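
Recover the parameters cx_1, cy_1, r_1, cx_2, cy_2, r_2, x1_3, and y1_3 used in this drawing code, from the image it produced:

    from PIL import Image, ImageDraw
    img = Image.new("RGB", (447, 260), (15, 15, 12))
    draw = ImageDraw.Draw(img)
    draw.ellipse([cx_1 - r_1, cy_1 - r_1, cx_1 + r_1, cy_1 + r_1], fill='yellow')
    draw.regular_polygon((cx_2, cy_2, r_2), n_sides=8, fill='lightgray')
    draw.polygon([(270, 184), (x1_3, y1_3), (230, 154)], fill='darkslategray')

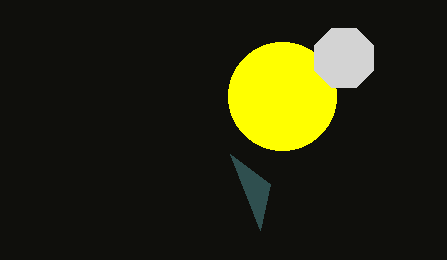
cx_1 = 282; cy_1 = 96; r_1 = 54; cx_2 = 344; cy_2 = 58; r_2 = 32; x1_3 = 260; y1_3 = 230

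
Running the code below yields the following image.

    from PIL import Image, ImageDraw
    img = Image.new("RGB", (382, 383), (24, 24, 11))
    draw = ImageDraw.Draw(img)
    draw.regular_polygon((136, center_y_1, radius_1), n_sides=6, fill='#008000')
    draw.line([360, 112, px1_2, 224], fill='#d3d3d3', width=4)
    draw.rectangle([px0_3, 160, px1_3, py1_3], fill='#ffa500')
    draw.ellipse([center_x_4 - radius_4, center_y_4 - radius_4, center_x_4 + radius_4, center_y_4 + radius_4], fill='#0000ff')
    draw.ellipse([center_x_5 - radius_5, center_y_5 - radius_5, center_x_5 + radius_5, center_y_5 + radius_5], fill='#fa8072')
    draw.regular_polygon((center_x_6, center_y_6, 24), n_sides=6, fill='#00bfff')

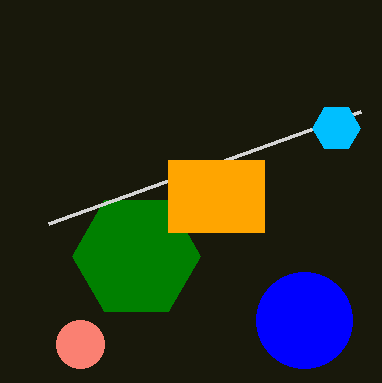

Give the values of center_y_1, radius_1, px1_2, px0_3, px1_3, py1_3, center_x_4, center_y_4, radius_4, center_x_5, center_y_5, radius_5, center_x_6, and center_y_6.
center_y_1 = 256, radius_1 = 64, px1_2 = 48, px0_3 = 168, px1_3 = 264, py1_3 = 232, center_x_4 = 304, center_y_4 = 320, radius_4 = 48, center_x_5 = 80, center_y_5 = 344, radius_5 = 24, center_x_6 = 336, center_y_6 = 128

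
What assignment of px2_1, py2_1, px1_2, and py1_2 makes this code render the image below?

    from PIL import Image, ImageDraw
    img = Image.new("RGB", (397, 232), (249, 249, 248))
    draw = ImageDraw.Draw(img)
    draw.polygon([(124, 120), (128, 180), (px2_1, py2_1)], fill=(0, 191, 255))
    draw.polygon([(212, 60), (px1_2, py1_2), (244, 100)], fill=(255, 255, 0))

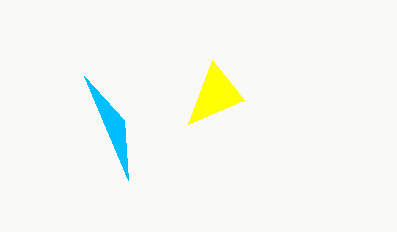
px2_1 = 84
py2_1 = 76
px1_2 = 188
py1_2 = 124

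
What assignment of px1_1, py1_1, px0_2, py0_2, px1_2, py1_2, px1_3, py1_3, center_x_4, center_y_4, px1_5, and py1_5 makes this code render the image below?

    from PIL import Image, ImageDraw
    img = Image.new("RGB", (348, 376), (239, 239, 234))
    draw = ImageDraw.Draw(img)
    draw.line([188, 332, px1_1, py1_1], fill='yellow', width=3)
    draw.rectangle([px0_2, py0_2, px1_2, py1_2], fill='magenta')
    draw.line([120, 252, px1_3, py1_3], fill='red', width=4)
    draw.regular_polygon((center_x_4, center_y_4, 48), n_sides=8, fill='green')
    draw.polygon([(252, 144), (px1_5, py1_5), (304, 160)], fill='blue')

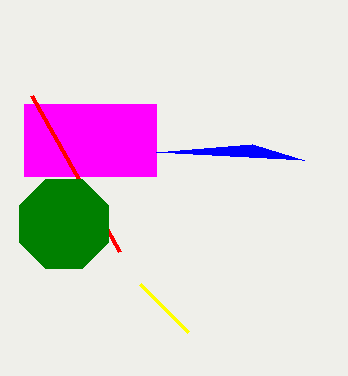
px1_1 = 140; py1_1 = 284; px0_2 = 24; py0_2 = 104; px1_2 = 156; py1_2 = 176; px1_3 = 32; py1_3 = 96; center_x_4 = 64; center_y_4 = 224; px1_5 = 156; py1_5 = 152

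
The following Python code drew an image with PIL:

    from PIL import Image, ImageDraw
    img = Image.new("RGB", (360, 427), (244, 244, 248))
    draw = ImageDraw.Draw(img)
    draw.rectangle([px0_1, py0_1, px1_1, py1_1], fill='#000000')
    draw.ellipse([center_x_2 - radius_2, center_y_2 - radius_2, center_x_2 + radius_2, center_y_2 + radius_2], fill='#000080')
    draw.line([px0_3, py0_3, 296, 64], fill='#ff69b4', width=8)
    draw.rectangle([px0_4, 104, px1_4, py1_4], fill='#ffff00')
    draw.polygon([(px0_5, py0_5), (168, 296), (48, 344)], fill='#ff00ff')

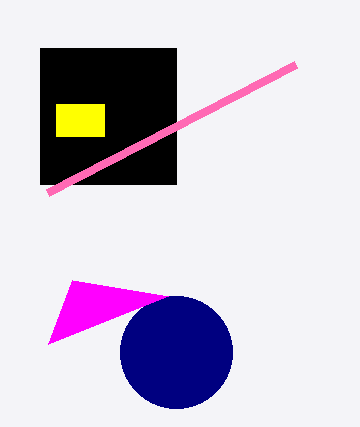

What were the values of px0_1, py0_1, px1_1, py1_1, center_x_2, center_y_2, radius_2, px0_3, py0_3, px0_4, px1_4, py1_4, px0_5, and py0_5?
px0_1 = 40
py0_1 = 48
px1_1 = 176
py1_1 = 184
center_x_2 = 176
center_y_2 = 352
radius_2 = 56
px0_3 = 48
py0_3 = 192
px0_4 = 56
px1_4 = 104
py1_4 = 136
px0_5 = 72
py0_5 = 280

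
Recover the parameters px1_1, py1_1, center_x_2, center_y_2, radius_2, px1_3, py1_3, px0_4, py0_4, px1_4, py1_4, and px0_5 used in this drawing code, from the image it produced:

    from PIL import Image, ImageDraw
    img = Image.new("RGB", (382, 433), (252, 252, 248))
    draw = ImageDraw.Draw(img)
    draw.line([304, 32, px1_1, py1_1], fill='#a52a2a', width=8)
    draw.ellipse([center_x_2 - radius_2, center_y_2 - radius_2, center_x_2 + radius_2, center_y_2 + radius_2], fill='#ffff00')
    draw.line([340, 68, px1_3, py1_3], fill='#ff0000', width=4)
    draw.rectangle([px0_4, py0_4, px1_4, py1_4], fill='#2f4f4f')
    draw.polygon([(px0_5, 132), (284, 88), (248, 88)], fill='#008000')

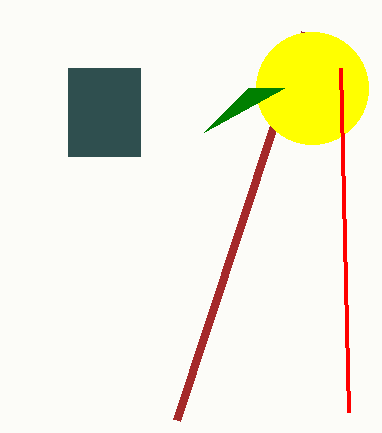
px1_1 = 176
py1_1 = 420
center_x_2 = 312
center_y_2 = 88
radius_2 = 56
px1_3 = 348
py1_3 = 412
px0_4 = 68
py0_4 = 68
px1_4 = 140
py1_4 = 156
px0_5 = 204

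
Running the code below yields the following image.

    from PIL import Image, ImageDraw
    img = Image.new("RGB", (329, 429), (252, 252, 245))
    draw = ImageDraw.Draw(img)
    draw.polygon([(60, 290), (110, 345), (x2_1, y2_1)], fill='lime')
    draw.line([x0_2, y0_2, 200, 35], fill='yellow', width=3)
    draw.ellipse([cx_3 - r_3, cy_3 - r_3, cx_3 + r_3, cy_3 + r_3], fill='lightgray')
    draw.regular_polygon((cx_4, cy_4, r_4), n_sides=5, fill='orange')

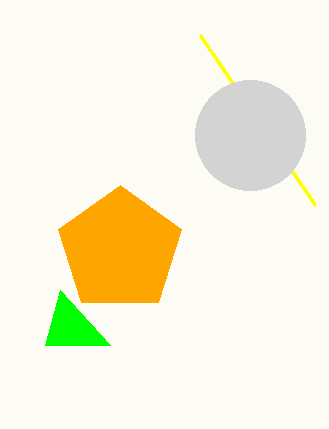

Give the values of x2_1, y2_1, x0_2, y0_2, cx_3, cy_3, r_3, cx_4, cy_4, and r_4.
x2_1 = 45, y2_1 = 345, x0_2 = 315, y0_2 = 205, cx_3 = 250, cy_3 = 135, r_3 = 55, cx_4 = 120, cy_4 = 250, r_4 = 65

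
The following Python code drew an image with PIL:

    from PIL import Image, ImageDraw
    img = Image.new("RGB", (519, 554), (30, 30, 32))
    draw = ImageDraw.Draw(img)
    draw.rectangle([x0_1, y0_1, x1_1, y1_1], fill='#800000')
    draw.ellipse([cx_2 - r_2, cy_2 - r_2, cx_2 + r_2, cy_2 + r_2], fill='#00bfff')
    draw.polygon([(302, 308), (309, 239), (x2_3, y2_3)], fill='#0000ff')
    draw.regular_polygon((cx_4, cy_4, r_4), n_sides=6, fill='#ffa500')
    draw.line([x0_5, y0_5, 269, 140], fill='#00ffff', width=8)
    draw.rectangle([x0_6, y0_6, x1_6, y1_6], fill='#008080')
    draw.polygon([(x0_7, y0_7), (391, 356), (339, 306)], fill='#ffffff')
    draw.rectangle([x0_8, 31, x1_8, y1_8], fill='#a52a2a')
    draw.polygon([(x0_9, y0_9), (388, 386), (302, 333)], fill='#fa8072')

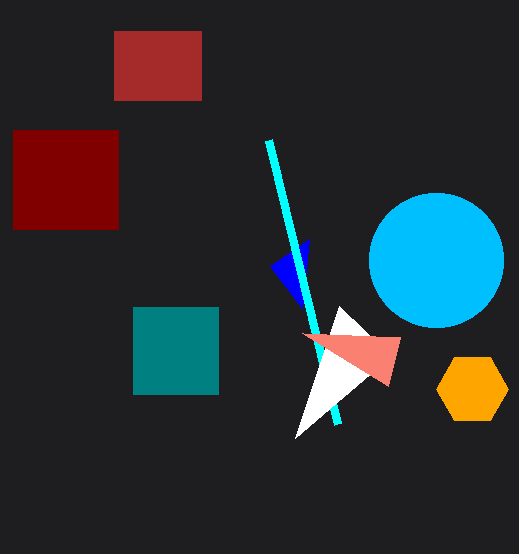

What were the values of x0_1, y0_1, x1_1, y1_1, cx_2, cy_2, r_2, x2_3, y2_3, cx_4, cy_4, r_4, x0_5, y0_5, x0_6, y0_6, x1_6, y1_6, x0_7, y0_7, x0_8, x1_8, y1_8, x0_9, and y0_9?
x0_1 = 13; y0_1 = 130; x1_1 = 118; y1_1 = 229; cx_2 = 436; cy_2 = 260; r_2 = 67; x2_3 = 270; y2_3 = 266; cx_4 = 472; cy_4 = 389; r_4 = 36; x0_5 = 338; y0_5 = 424; x0_6 = 133; y0_6 = 307; x1_6 = 218; y1_6 = 394; x0_7 = 295; y0_7 = 438; x0_8 = 114; x1_8 = 201; y1_8 = 100; x0_9 = 400; y0_9 = 337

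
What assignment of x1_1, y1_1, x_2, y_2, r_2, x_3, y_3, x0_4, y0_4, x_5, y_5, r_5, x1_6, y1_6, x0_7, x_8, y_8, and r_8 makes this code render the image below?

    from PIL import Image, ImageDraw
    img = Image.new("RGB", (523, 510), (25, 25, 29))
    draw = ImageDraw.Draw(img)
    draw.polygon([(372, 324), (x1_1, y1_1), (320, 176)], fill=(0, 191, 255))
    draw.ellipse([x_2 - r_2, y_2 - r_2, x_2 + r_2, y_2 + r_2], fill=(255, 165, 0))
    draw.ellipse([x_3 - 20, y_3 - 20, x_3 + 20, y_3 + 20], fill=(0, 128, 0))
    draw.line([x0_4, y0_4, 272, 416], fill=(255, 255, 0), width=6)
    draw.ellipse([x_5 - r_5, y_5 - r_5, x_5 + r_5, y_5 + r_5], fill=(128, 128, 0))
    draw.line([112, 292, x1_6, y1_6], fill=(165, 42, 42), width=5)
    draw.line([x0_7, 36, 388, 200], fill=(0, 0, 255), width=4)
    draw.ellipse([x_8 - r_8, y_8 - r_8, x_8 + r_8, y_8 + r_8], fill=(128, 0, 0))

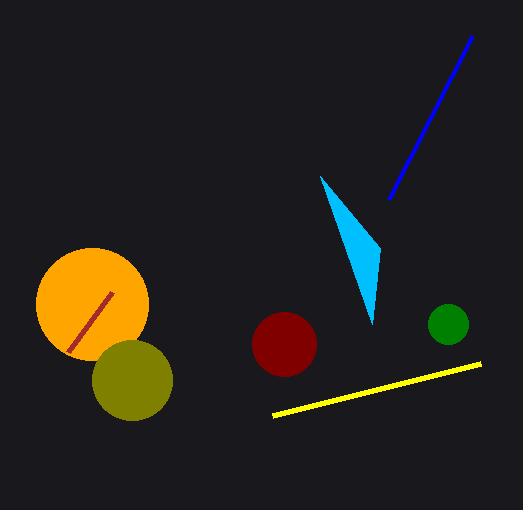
x1_1 = 380
y1_1 = 248
x_2 = 92
y_2 = 304
r_2 = 56
x_3 = 448
y_3 = 324
x0_4 = 480
y0_4 = 364
x_5 = 132
y_5 = 380
r_5 = 40
x1_6 = 68
y1_6 = 352
x0_7 = 472
x_8 = 284
y_8 = 344
r_8 = 32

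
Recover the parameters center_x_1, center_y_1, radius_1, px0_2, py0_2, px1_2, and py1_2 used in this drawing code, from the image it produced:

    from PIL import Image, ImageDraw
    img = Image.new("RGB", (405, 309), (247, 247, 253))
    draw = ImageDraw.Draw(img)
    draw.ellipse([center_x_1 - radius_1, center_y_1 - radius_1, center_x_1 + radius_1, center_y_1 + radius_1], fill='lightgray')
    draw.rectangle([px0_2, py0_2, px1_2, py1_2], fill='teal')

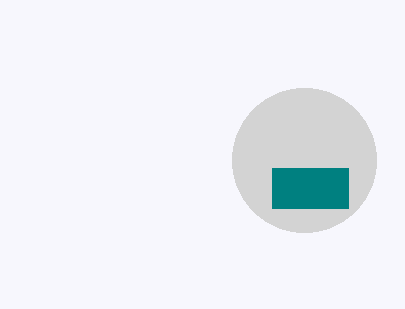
center_x_1 = 304; center_y_1 = 160; radius_1 = 72; px0_2 = 272; py0_2 = 168; px1_2 = 348; py1_2 = 208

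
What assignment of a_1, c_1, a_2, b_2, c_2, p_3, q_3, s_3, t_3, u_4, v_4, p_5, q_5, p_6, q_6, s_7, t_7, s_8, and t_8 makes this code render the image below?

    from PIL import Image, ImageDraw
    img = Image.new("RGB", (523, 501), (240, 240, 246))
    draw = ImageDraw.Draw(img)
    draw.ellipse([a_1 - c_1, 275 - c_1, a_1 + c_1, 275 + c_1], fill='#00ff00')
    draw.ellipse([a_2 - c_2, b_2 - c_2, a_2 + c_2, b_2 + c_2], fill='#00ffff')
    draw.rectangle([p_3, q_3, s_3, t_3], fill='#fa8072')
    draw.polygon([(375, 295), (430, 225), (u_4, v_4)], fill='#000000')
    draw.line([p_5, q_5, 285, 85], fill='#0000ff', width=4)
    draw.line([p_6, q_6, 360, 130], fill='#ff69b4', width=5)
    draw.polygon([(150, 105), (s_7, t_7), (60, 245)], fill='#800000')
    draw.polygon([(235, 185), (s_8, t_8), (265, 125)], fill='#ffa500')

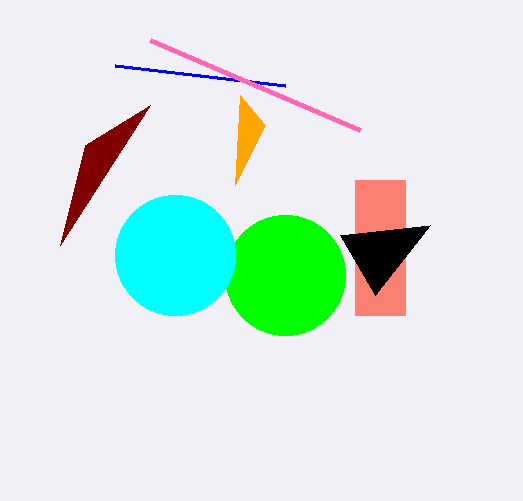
a_1 = 285; c_1 = 60; a_2 = 175; b_2 = 255; c_2 = 60; p_3 = 355; q_3 = 180; s_3 = 405; t_3 = 315; u_4 = 340; v_4 = 235; p_5 = 115; q_5 = 65; p_6 = 150; q_6 = 40; s_7 = 85; t_7 = 145; s_8 = 240; t_8 = 95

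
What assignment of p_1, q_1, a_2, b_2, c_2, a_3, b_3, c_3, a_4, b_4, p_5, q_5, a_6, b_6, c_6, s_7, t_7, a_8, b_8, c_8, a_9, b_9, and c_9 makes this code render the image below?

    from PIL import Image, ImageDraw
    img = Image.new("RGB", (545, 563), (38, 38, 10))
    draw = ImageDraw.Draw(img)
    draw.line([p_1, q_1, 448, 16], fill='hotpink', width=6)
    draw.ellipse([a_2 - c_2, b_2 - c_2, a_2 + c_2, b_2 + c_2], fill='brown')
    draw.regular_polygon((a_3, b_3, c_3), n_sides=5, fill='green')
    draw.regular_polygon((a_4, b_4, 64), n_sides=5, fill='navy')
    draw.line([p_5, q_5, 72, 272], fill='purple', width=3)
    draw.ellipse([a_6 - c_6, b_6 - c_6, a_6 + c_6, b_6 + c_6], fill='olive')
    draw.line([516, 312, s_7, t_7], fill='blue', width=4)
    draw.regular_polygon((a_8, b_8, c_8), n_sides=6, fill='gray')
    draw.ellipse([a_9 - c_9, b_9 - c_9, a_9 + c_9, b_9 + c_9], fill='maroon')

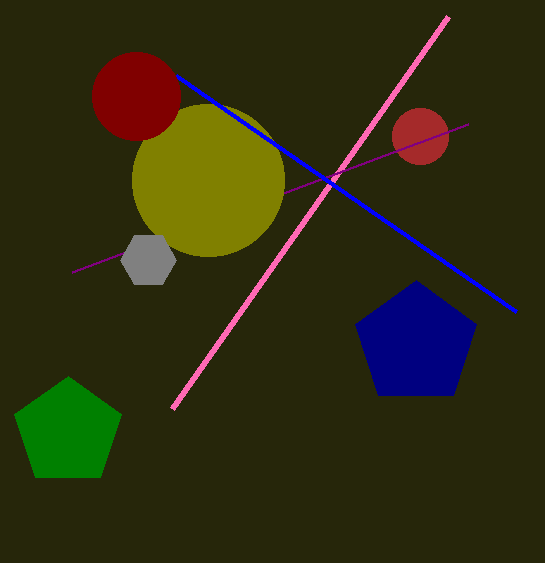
p_1 = 172
q_1 = 408
a_2 = 420
b_2 = 136
c_2 = 28
a_3 = 68
b_3 = 432
c_3 = 56
a_4 = 416
b_4 = 344
p_5 = 468
q_5 = 124
a_6 = 208
b_6 = 180
c_6 = 76
s_7 = 176
t_7 = 76
a_8 = 148
b_8 = 260
c_8 = 28
a_9 = 136
b_9 = 96
c_9 = 44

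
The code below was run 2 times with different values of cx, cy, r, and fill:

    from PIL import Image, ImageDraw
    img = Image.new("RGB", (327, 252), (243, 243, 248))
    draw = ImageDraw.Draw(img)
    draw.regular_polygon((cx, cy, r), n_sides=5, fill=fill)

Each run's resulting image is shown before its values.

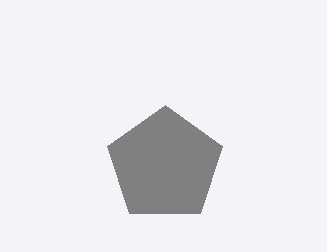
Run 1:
cx = 165; cy = 165; r = 60; fill = 'gray'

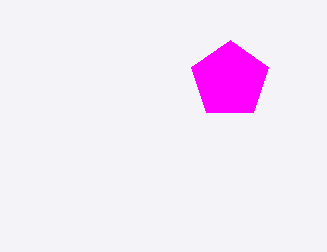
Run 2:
cx = 230
cy = 80
r = 40
fill = 'magenta'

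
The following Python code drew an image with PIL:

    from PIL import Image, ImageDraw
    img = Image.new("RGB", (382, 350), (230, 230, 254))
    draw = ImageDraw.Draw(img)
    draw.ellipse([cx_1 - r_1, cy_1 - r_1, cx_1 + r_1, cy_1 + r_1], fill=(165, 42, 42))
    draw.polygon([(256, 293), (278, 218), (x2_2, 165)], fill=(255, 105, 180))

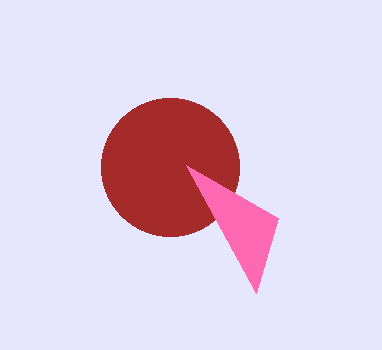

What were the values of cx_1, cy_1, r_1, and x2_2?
cx_1 = 170
cy_1 = 167
r_1 = 69
x2_2 = 186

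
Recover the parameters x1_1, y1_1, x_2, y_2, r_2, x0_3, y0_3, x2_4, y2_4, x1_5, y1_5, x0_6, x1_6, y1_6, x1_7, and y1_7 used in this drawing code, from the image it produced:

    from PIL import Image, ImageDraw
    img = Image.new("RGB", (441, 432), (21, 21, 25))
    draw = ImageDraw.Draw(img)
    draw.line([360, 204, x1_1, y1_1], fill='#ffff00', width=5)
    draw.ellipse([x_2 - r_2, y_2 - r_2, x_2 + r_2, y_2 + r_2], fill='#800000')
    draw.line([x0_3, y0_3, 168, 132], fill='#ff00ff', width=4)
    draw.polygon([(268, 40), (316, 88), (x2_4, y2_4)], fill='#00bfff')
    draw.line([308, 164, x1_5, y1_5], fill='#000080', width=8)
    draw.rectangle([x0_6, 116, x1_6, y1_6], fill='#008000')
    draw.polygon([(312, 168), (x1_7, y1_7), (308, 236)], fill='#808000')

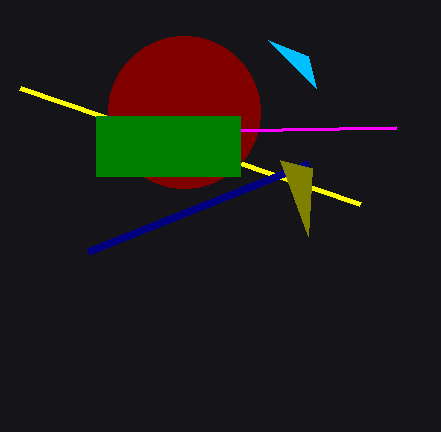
x1_1 = 20; y1_1 = 88; x_2 = 184; y_2 = 112; r_2 = 76; x0_3 = 396; y0_3 = 128; x2_4 = 308; y2_4 = 56; x1_5 = 88; y1_5 = 252; x0_6 = 96; x1_6 = 240; y1_6 = 176; x1_7 = 280; y1_7 = 160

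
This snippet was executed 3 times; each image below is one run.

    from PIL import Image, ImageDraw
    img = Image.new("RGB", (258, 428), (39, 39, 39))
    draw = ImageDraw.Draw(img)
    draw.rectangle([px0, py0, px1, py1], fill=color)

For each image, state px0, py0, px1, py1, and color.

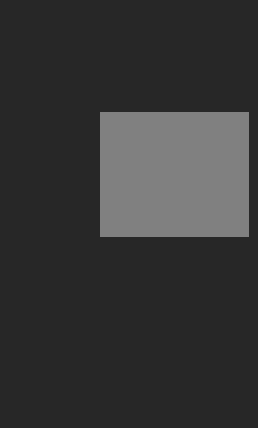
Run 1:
px0 = 100, py0 = 112, px1 = 248, py1 = 236, color = 'gray'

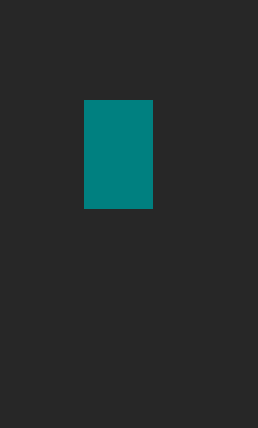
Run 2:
px0 = 84; py0 = 100; px1 = 152; py1 = 208; color = 'teal'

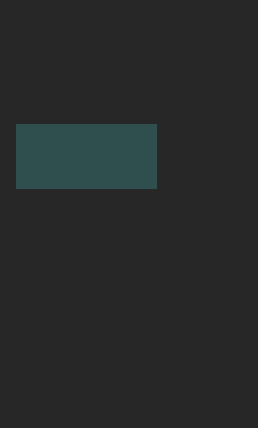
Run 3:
px0 = 16, py0 = 124, px1 = 156, py1 = 188, color = 'darkslategray'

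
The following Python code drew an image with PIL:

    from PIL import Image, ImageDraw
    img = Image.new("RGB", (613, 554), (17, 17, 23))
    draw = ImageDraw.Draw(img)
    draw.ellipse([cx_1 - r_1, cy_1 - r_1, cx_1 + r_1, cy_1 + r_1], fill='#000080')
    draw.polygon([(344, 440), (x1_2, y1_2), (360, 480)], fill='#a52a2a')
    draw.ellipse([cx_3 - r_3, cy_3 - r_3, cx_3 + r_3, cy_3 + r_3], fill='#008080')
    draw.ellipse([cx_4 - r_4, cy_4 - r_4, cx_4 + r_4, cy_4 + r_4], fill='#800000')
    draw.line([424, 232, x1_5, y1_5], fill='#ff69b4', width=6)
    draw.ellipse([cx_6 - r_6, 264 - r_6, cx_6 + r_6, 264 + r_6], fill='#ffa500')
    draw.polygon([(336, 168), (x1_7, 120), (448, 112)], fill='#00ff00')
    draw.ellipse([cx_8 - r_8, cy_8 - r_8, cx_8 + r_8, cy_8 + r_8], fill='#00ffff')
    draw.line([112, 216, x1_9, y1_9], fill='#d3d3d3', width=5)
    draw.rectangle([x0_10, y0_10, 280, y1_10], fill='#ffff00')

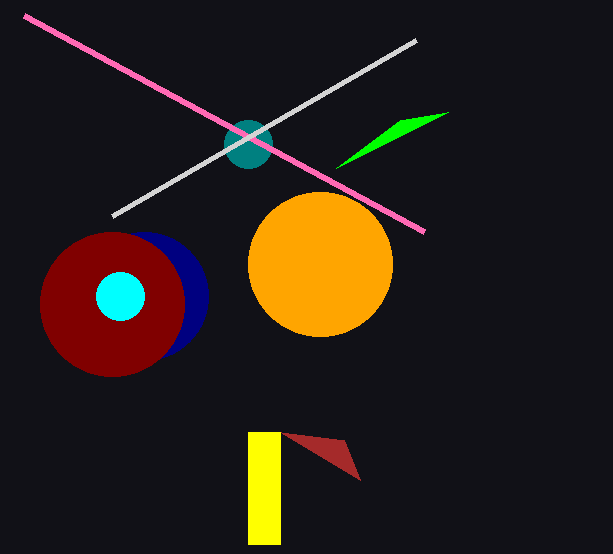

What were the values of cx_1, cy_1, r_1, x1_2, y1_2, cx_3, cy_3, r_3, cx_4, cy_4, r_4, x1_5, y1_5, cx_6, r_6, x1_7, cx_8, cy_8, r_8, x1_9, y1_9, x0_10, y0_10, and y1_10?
cx_1 = 144; cy_1 = 296; r_1 = 64; x1_2 = 280; y1_2 = 432; cx_3 = 248; cy_3 = 144; r_3 = 24; cx_4 = 112; cy_4 = 304; r_4 = 72; x1_5 = 24; y1_5 = 16; cx_6 = 320; r_6 = 72; x1_7 = 400; cx_8 = 120; cy_8 = 296; r_8 = 24; x1_9 = 416; y1_9 = 40; x0_10 = 248; y0_10 = 432; y1_10 = 544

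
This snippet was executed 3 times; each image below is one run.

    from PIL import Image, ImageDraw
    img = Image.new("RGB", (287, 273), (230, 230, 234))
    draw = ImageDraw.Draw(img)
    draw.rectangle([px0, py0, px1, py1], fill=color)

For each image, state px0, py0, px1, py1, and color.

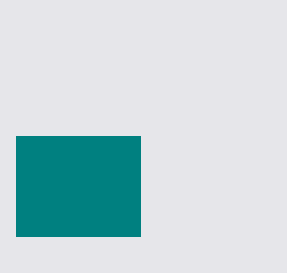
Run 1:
px0 = 16, py0 = 136, px1 = 140, py1 = 236, color = 'teal'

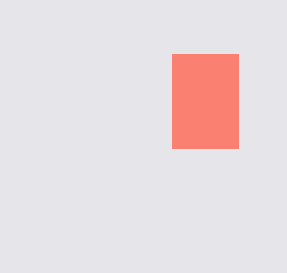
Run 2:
px0 = 172
py0 = 54
px1 = 238
py1 = 148
color = 'salmon'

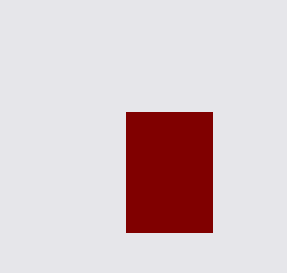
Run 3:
px0 = 126, py0 = 112, px1 = 212, py1 = 232, color = 'maroon'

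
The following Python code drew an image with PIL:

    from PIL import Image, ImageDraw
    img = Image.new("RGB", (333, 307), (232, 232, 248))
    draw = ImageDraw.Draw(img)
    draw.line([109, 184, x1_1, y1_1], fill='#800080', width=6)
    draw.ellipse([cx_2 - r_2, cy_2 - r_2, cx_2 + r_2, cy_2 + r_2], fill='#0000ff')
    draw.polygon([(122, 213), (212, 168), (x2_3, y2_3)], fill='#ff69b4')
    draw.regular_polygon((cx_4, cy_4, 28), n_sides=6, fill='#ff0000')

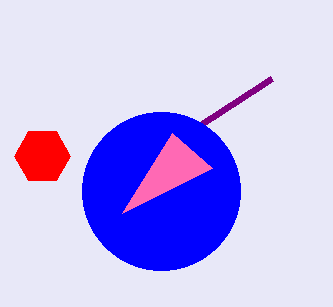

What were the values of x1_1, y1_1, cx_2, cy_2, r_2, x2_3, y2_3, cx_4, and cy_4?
x1_1 = 272
y1_1 = 78
cx_2 = 161
cy_2 = 191
r_2 = 79
x2_3 = 172
y2_3 = 133
cx_4 = 42
cy_4 = 156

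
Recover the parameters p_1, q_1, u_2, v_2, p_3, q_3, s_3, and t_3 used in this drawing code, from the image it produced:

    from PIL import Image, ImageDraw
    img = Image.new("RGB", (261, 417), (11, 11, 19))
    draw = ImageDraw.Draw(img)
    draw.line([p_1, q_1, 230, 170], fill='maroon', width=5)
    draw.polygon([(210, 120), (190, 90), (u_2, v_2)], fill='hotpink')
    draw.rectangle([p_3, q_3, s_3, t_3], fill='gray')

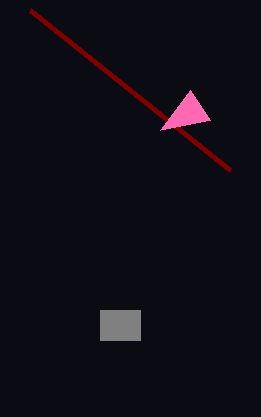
p_1 = 30; q_1 = 10; u_2 = 160; v_2 = 130; p_3 = 100; q_3 = 310; s_3 = 140; t_3 = 340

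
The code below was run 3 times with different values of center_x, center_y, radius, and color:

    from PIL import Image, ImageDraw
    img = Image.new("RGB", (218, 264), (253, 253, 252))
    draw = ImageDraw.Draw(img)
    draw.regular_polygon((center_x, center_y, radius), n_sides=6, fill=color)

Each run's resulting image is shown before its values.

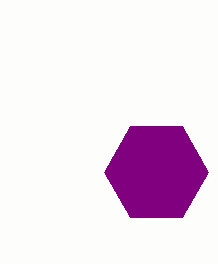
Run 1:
center_x = 156
center_y = 172
radius = 52
color = 'purple'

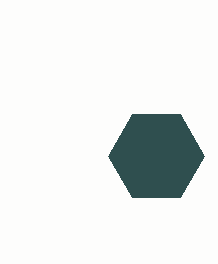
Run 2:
center_x = 156; center_y = 156; radius = 48; color = 'darkslategray'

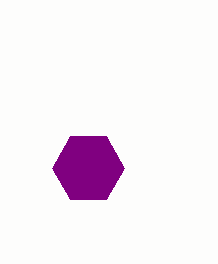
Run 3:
center_x = 88
center_y = 168
radius = 36
color = 'purple'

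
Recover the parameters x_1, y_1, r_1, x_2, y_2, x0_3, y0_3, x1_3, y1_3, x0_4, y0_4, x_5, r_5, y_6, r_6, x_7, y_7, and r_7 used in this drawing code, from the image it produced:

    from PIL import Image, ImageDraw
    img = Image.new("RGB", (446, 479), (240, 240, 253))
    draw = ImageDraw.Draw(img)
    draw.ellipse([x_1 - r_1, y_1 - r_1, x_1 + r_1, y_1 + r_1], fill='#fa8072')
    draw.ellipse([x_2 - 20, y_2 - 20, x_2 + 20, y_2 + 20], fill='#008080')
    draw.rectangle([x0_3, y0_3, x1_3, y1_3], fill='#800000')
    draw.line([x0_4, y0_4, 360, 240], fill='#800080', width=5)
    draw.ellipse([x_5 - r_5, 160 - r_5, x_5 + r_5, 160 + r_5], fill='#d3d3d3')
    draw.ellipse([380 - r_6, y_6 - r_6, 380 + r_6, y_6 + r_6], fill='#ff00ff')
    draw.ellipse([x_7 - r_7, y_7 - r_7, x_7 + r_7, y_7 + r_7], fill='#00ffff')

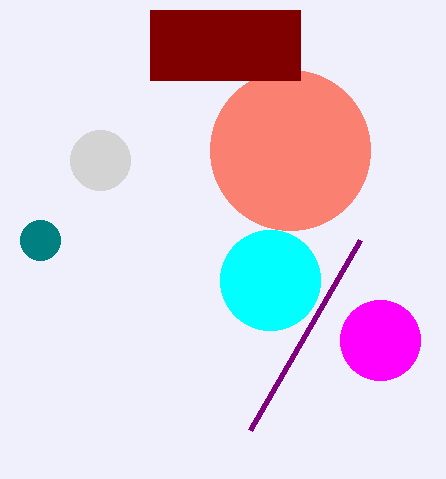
x_1 = 290; y_1 = 150; r_1 = 80; x_2 = 40; y_2 = 240; x0_3 = 150; y0_3 = 10; x1_3 = 300; y1_3 = 80; x0_4 = 250; y0_4 = 430; x_5 = 100; r_5 = 30; y_6 = 340; r_6 = 40; x_7 = 270; y_7 = 280; r_7 = 50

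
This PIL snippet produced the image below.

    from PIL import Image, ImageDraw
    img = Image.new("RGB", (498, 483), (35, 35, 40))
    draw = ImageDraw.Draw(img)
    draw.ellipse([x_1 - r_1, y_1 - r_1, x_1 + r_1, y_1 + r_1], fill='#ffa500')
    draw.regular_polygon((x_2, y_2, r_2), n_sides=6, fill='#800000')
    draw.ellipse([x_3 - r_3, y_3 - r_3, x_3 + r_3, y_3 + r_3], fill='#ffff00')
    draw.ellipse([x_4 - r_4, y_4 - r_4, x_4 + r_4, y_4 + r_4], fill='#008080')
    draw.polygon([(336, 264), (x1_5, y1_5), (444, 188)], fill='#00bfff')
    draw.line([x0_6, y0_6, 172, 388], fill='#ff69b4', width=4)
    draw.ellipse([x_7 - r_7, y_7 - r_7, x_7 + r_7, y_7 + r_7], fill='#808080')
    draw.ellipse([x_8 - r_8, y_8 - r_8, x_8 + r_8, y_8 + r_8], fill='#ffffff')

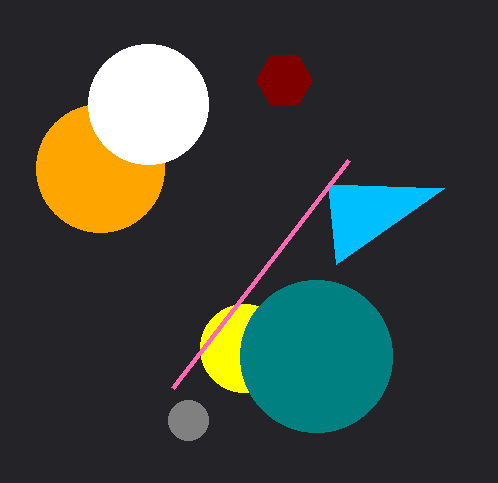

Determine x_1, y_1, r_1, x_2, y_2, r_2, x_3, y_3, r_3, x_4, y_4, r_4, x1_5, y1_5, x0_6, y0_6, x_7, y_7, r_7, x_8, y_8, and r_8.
x_1 = 100; y_1 = 168; r_1 = 64; x_2 = 284; y_2 = 80; r_2 = 28; x_3 = 244; y_3 = 348; r_3 = 44; x_4 = 316; y_4 = 356; r_4 = 76; x1_5 = 328; y1_5 = 184; x0_6 = 348; y0_6 = 160; x_7 = 188; y_7 = 420; r_7 = 20; x_8 = 148; y_8 = 104; r_8 = 60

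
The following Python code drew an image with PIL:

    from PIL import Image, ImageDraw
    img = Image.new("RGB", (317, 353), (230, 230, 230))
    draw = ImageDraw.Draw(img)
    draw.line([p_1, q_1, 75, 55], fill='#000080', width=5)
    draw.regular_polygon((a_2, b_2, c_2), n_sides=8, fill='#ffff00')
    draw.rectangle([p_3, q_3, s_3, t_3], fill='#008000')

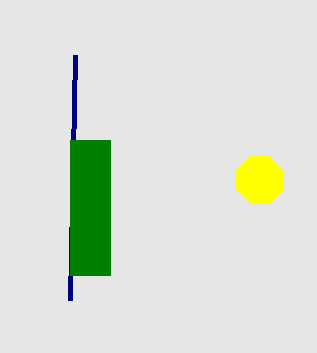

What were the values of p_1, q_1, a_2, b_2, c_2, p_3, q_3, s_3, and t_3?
p_1 = 70
q_1 = 300
a_2 = 260
b_2 = 180
c_2 = 25
p_3 = 70
q_3 = 140
s_3 = 110
t_3 = 275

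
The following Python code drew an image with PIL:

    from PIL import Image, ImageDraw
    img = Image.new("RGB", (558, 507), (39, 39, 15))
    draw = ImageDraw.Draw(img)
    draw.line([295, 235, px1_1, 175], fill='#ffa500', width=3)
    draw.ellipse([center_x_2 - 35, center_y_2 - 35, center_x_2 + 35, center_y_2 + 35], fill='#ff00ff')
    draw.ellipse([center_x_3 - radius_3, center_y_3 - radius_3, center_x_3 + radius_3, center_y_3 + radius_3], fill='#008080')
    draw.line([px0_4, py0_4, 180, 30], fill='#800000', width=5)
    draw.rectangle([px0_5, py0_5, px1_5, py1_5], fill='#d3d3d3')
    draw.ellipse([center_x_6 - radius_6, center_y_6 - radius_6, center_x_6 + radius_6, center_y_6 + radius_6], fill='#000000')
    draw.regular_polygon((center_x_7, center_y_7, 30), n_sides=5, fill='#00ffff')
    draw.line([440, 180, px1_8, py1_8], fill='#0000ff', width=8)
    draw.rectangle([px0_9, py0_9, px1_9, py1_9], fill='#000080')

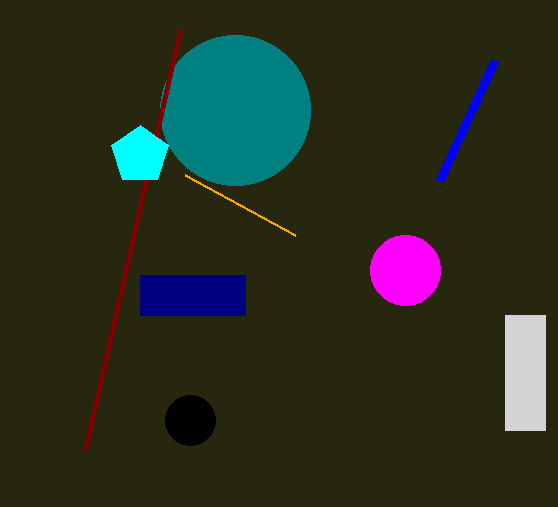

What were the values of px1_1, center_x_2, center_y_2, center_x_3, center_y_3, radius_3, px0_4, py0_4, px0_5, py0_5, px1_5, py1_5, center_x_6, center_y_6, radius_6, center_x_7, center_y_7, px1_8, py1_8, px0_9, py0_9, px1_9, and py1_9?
px1_1 = 185, center_x_2 = 405, center_y_2 = 270, center_x_3 = 235, center_y_3 = 110, radius_3 = 75, px0_4 = 85, py0_4 = 450, px0_5 = 505, py0_5 = 315, px1_5 = 545, py1_5 = 430, center_x_6 = 190, center_y_6 = 420, radius_6 = 25, center_x_7 = 140, center_y_7 = 155, px1_8 = 495, py1_8 = 60, px0_9 = 140, py0_9 = 275, px1_9 = 245, py1_9 = 315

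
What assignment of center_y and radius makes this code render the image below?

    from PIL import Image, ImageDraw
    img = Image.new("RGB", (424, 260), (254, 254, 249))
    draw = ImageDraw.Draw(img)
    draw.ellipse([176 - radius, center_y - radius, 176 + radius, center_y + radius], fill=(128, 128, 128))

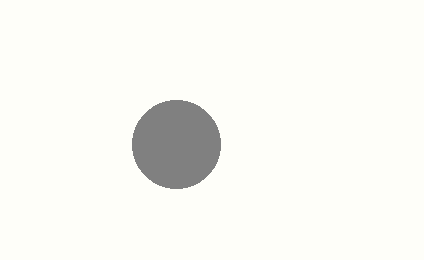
center_y = 144
radius = 44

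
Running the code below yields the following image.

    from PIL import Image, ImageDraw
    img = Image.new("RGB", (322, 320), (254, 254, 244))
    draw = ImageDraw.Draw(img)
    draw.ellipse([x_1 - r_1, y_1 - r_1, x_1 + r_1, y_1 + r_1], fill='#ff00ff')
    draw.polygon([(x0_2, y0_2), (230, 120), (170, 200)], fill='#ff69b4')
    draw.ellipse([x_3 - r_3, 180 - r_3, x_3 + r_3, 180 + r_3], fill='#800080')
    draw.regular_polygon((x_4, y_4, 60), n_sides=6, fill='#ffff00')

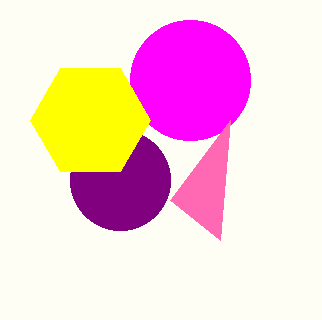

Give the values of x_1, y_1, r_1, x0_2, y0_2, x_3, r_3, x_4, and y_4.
x_1 = 190
y_1 = 80
r_1 = 60
x0_2 = 220
y0_2 = 240
x_3 = 120
r_3 = 50
x_4 = 90
y_4 = 120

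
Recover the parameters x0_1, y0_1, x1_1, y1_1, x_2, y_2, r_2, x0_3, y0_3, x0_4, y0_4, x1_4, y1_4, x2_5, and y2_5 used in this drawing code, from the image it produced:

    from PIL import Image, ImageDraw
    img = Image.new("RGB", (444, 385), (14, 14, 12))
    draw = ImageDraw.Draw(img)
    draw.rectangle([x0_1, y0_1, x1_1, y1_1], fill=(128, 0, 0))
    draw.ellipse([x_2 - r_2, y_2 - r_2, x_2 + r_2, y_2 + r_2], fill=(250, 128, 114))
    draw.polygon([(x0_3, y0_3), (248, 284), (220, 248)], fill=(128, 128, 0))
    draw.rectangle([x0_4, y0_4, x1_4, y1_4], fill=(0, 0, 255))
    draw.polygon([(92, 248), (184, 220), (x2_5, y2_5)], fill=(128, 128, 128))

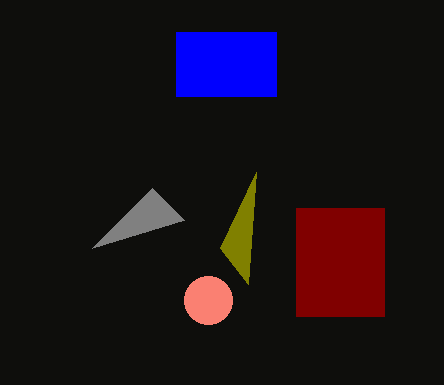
x0_1 = 296
y0_1 = 208
x1_1 = 384
y1_1 = 316
x_2 = 208
y_2 = 300
r_2 = 24
x0_3 = 256
y0_3 = 172
x0_4 = 176
y0_4 = 32
x1_4 = 276
y1_4 = 96
x2_5 = 152
y2_5 = 188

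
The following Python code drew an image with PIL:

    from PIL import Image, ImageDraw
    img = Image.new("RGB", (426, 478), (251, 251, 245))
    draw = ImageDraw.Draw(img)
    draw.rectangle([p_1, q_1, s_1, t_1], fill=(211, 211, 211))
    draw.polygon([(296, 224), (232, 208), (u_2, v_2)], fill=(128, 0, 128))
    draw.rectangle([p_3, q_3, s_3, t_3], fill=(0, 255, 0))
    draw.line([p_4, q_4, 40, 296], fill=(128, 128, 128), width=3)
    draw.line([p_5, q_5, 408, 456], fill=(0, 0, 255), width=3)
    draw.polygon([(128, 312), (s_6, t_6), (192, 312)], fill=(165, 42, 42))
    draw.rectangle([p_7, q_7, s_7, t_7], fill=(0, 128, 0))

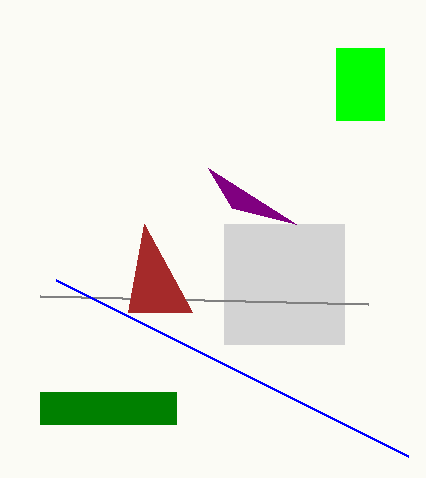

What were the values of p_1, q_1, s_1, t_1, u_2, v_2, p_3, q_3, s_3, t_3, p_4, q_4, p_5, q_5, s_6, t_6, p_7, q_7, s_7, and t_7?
p_1 = 224, q_1 = 224, s_1 = 344, t_1 = 344, u_2 = 208, v_2 = 168, p_3 = 336, q_3 = 48, s_3 = 384, t_3 = 120, p_4 = 368, q_4 = 304, p_5 = 56, q_5 = 280, s_6 = 144, t_6 = 224, p_7 = 40, q_7 = 392, s_7 = 176, t_7 = 424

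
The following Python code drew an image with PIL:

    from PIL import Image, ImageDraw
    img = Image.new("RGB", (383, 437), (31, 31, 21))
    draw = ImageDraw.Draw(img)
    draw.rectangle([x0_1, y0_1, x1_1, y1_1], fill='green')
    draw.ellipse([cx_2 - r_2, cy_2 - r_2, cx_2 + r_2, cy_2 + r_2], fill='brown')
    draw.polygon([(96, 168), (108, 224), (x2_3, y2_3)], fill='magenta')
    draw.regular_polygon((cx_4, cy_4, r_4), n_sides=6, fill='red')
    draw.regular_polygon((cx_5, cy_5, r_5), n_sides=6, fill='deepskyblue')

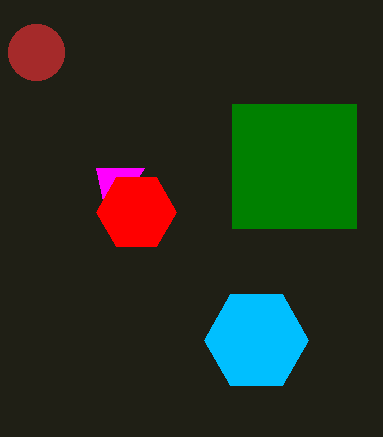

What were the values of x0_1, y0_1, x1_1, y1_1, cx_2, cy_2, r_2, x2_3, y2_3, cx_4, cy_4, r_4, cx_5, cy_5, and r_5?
x0_1 = 232, y0_1 = 104, x1_1 = 356, y1_1 = 228, cx_2 = 36, cy_2 = 52, r_2 = 28, x2_3 = 144, y2_3 = 168, cx_4 = 136, cy_4 = 212, r_4 = 40, cx_5 = 256, cy_5 = 340, r_5 = 52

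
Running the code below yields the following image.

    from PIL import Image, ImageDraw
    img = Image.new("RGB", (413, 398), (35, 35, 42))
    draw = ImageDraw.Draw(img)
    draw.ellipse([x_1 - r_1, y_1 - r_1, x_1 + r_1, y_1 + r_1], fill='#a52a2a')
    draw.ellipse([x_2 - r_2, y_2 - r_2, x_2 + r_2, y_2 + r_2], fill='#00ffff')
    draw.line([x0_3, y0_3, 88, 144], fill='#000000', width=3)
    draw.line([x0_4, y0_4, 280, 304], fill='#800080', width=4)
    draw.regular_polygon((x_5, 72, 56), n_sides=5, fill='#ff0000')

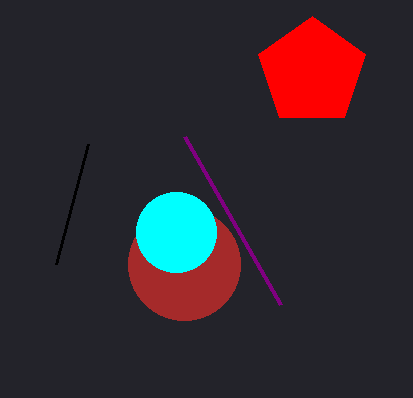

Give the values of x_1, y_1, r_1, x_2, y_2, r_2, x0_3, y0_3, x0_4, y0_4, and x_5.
x_1 = 184
y_1 = 264
r_1 = 56
x_2 = 176
y_2 = 232
r_2 = 40
x0_3 = 56
y0_3 = 264
x0_4 = 184
y0_4 = 136
x_5 = 312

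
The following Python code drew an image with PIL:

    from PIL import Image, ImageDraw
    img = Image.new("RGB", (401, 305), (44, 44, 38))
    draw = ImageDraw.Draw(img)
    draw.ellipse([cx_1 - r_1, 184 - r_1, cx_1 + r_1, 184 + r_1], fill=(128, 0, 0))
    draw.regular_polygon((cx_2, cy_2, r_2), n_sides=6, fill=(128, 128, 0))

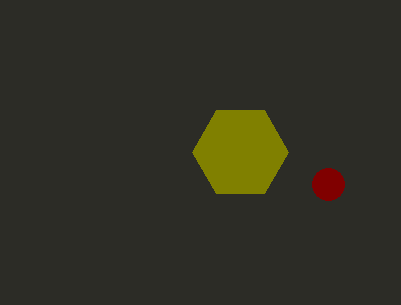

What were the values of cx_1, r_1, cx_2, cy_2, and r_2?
cx_1 = 328
r_1 = 16
cx_2 = 240
cy_2 = 152
r_2 = 48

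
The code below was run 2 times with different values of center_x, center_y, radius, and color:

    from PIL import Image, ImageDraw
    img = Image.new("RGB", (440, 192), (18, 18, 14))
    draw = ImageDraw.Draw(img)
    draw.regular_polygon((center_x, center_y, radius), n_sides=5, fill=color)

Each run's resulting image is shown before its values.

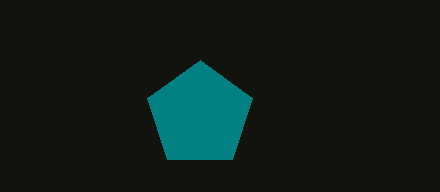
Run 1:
center_x = 200, center_y = 115, radius = 55, color = 'teal'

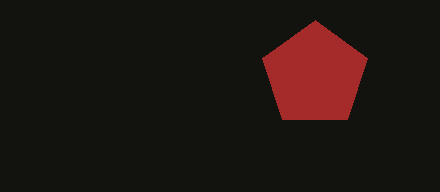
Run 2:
center_x = 315, center_y = 75, radius = 55, color = 'brown'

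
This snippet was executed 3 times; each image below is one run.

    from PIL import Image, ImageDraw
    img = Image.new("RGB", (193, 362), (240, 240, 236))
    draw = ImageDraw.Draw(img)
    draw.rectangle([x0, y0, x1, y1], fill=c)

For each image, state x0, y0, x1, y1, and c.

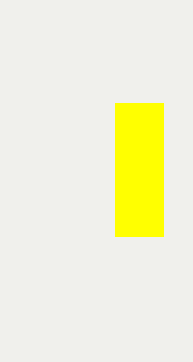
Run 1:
x0 = 115
y0 = 103
x1 = 163
y1 = 236
c = 'yellow'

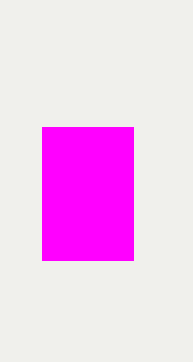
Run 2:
x0 = 42, y0 = 127, x1 = 133, y1 = 260, c = 'magenta'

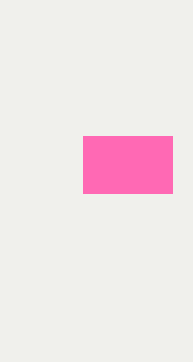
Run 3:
x0 = 83, y0 = 136, x1 = 172, y1 = 193, c = 'hotpink'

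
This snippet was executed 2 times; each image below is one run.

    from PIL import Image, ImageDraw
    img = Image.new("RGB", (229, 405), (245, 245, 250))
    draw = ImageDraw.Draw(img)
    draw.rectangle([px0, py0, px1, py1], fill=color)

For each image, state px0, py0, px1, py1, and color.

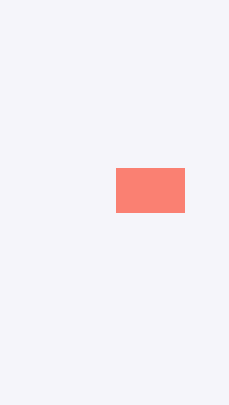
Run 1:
px0 = 116
py0 = 168
px1 = 184
py1 = 212
color = 'salmon'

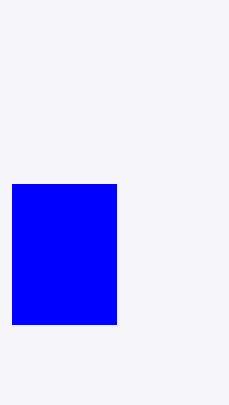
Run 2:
px0 = 12, py0 = 184, px1 = 116, py1 = 324, color = 'blue'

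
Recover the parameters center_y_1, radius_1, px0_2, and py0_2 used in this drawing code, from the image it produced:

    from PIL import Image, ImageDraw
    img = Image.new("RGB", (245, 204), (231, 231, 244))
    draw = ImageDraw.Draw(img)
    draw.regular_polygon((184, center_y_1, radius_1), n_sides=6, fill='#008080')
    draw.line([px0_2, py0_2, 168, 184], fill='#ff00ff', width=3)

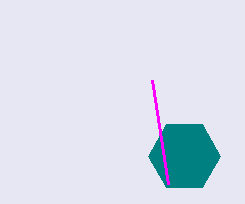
center_y_1 = 156; radius_1 = 36; px0_2 = 152; py0_2 = 80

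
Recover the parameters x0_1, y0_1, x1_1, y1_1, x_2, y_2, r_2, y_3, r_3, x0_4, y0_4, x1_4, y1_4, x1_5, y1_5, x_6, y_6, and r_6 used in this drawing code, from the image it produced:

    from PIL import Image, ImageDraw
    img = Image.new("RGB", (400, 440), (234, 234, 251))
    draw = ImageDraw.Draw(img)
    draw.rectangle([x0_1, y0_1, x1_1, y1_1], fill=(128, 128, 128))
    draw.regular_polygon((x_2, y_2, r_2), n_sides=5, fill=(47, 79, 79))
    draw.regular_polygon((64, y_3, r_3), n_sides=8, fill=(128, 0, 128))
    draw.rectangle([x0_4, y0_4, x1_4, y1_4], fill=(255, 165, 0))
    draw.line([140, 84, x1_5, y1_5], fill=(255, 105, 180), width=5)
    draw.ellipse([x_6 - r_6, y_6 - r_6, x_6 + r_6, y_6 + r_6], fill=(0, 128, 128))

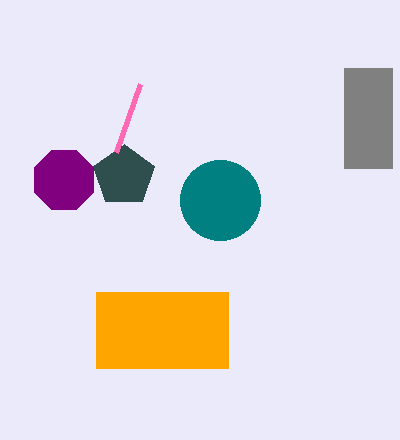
x0_1 = 344, y0_1 = 68, x1_1 = 392, y1_1 = 168, x_2 = 124, y_2 = 176, r_2 = 32, y_3 = 180, r_3 = 32, x0_4 = 96, y0_4 = 292, x1_4 = 228, y1_4 = 368, x1_5 = 116, y1_5 = 152, x_6 = 220, y_6 = 200, r_6 = 40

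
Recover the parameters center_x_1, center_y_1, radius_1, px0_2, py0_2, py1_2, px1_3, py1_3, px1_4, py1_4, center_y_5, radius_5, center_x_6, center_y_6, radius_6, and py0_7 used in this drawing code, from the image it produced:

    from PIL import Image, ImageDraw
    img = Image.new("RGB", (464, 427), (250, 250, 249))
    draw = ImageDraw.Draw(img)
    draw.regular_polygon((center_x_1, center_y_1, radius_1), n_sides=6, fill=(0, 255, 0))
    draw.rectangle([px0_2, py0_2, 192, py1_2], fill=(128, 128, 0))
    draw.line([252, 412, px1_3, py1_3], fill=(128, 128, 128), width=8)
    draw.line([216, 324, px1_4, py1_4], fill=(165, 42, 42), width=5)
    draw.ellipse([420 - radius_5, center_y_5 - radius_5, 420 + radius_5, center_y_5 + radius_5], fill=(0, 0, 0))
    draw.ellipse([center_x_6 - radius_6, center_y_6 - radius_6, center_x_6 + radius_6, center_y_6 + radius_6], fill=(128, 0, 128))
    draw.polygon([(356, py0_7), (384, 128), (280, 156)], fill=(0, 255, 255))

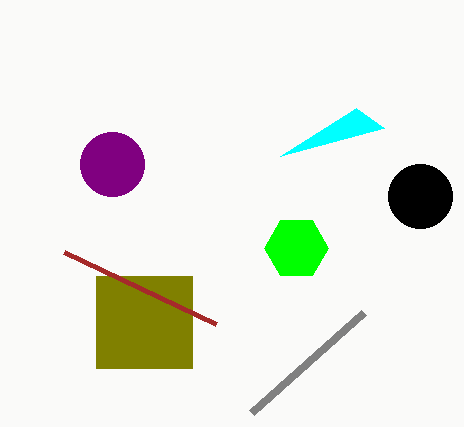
center_x_1 = 296
center_y_1 = 248
radius_1 = 32
px0_2 = 96
py0_2 = 276
py1_2 = 368
px1_3 = 364
py1_3 = 312
px1_4 = 64
py1_4 = 252
center_y_5 = 196
radius_5 = 32
center_x_6 = 112
center_y_6 = 164
radius_6 = 32
py0_7 = 108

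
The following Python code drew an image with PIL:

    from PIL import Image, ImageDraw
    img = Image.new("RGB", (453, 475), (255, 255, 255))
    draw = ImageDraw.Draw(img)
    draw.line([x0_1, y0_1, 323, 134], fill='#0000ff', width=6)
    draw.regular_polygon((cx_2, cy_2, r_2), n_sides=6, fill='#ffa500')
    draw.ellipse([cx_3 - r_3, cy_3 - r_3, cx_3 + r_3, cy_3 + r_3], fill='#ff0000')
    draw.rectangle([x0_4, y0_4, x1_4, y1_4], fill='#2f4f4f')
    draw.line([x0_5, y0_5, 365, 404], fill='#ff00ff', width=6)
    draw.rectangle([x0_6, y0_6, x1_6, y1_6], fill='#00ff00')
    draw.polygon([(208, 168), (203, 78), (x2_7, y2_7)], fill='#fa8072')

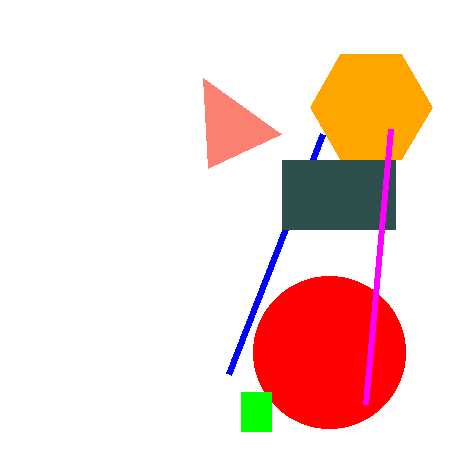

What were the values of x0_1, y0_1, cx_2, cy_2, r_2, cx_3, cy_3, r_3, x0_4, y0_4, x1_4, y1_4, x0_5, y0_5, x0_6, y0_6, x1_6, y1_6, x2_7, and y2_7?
x0_1 = 229
y0_1 = 374
cx_2 = 371
cy_2 = 107
r_2 = 61
cx_3 = 329
cy_3 = 352
r_3 = 76
x0_4 = 282
y0_4 = 160
x1_4 = 395
y1_4 = 229
x0_5 = 390
y0_5 = 129
x0_6 = 241
y0_6 = 392
x1_6 = 271
y1_6 = 431
x2_7 = 281
y2_7 = 134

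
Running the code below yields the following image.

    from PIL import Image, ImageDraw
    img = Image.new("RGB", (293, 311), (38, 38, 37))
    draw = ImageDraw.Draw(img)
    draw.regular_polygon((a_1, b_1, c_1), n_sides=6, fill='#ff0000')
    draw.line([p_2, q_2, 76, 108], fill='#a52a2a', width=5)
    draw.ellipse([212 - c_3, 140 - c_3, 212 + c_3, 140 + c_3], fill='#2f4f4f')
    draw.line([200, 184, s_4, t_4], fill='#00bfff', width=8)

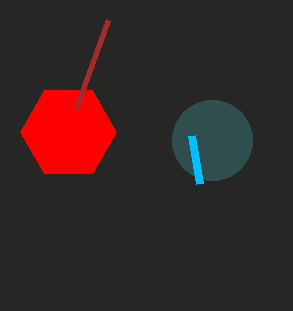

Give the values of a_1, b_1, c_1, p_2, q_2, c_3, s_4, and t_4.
a_1 = 68
b_1 = 132
c_1 = 48
p_2 = 108
q_2 = 20
c_3 = 40
s_4 = 192
t_4 = 136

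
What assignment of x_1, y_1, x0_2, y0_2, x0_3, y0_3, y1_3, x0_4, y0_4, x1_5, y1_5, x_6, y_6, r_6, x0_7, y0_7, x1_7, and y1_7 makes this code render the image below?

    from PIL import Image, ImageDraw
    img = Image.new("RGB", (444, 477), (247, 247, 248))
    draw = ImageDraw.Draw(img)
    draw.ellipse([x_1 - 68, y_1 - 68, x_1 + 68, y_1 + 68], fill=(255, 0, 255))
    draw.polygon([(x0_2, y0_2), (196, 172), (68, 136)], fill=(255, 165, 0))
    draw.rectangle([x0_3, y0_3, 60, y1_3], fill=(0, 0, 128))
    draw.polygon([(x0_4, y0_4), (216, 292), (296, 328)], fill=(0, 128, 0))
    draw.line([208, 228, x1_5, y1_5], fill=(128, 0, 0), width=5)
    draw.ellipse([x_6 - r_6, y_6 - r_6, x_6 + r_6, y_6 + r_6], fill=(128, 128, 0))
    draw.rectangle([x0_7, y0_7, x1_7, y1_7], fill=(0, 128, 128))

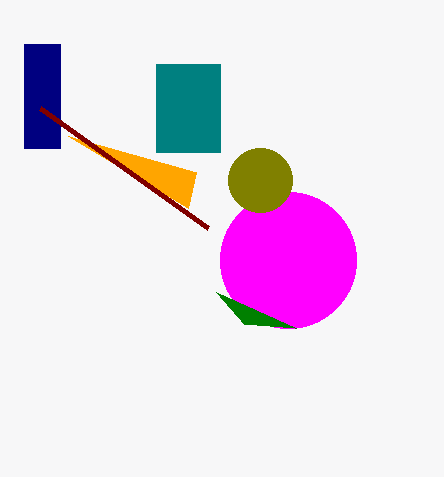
x_1 = 288; y_1 = 260; x0_2 = 188; y0_2 = 208; x0_3 = 24; y0_3 = 44; y1_3 = 148; x0_4 = 244; y0_4 = 324; x1_5 = 40; y1_5 = 108; x_6 = 260; y_6 = 180; r_6 = 32; x0_7 = 156; y0_7 = 64; x1_7 = 220; y1_7 = 152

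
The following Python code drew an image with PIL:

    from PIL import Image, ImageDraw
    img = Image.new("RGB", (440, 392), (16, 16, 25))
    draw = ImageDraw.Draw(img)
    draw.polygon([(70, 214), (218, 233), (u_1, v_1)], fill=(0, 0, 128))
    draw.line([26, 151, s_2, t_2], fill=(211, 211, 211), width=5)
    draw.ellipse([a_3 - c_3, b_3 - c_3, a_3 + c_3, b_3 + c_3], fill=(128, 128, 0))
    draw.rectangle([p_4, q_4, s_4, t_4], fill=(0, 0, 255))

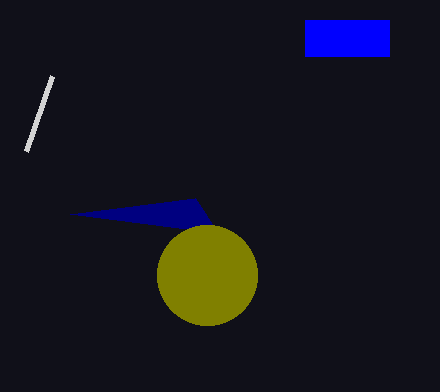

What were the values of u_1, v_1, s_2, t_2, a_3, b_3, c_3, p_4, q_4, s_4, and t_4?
u_1 = 195; v_1 = 198; s_2 = 52; t_2 = 76; a_3 = 207; b_3 = 275; c_3 = 50; p_4 = 305; q_4 = 20; s_4 = 389; t_4 = 56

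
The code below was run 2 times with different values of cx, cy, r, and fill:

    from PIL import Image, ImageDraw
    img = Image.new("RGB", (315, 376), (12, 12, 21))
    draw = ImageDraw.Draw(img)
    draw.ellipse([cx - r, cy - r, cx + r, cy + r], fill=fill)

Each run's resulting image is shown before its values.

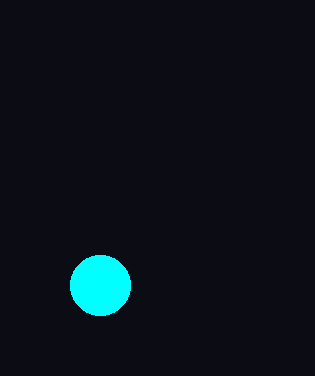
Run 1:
cx = 100; cy = 285; r = 30; fill = 'cyan'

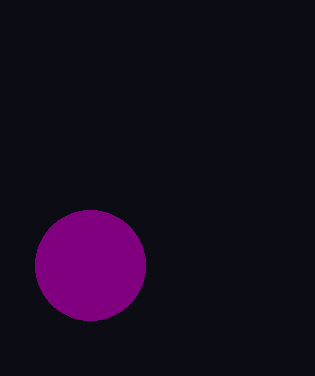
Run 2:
cx = 90
cy = 265
r = 55
fill = 'purple'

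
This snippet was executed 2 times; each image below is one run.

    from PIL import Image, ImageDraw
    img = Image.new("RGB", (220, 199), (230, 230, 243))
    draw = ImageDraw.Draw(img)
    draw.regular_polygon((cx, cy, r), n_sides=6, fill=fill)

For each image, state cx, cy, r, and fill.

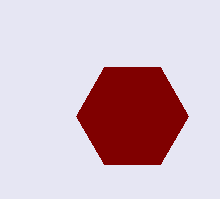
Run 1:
cx = 132; cy = 116; r = 56; fill = 'maroon'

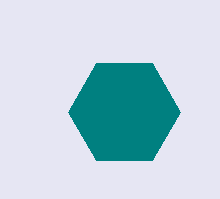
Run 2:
cx = 124
cy = 112
r = 56
fill = 'teal'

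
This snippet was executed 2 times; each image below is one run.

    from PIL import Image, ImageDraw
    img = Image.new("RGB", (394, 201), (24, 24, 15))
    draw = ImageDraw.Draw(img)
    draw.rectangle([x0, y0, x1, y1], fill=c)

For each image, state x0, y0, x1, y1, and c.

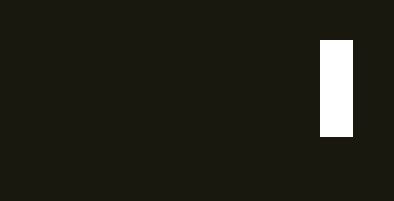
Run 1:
x0 = 320; y0 = 40; x1 = 352; y1 = 136; c = 'white'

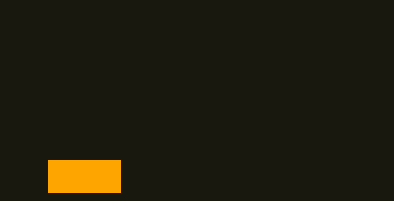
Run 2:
x0 = 48, y0 = 160, x1 = 120, y1 = 192, c = 'orange'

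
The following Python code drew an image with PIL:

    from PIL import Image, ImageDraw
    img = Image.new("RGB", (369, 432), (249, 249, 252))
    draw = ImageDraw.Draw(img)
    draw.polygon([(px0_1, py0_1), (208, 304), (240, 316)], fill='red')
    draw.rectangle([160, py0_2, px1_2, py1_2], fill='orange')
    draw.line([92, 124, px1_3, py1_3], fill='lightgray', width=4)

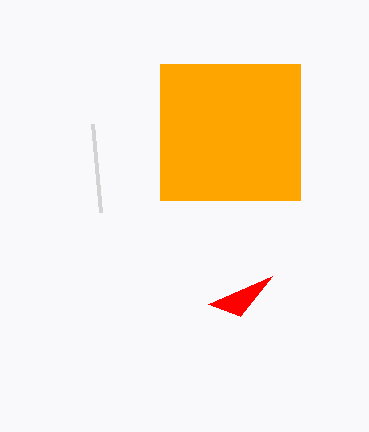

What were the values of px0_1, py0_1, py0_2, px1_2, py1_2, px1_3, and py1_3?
px0_1 = 272
py0_1 = 276
py0_2 = 64
px1_2 = 300
py1_2 = 200
px1_3 = 100
py1_3 = 212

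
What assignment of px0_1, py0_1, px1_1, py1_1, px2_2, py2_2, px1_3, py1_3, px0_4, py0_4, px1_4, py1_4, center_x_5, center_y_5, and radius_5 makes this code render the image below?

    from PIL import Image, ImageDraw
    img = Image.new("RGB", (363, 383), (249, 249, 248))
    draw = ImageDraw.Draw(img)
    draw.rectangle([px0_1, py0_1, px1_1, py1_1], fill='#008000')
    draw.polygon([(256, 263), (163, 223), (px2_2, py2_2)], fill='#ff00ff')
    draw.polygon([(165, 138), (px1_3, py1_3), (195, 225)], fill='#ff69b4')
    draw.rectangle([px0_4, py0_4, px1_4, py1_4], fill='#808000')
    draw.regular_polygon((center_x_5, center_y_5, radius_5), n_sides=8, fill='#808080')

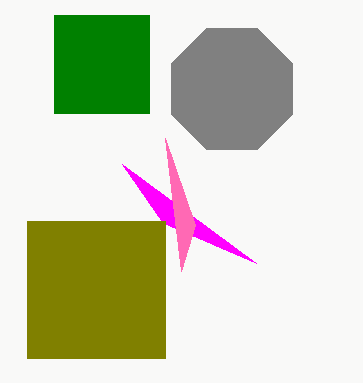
px0_1 = 54
py0_1 = 15
px1_1 = 149
py1_1 = 113
px2_2 = 122
py2_2 = 164
px1_3 = 181
py1_3 = 271
px0_4 = 27
py0_4 = 221
px1_4 = 165
py1_4 = 358
center_x_5 = 232
center_y_5 = 89
radius_5 = 66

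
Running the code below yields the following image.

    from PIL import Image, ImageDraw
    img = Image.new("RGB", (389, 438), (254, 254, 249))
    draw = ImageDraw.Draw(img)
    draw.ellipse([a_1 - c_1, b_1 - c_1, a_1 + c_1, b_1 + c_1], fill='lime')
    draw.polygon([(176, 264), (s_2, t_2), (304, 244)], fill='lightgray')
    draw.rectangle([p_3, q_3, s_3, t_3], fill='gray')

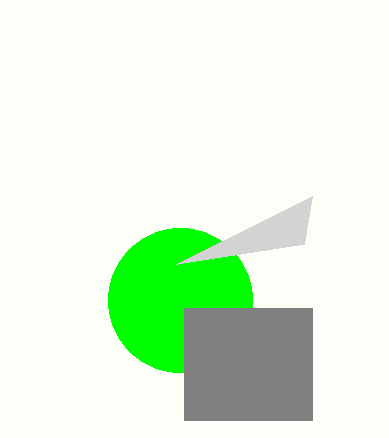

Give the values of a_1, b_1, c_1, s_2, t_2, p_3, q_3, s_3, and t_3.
a_1 = 180
b_1 = 300
c_1 = 72
s_2 = 312
t_2 = 196
p_3 = 184
q_3 = 308
s_3 = 312
t_3 = 420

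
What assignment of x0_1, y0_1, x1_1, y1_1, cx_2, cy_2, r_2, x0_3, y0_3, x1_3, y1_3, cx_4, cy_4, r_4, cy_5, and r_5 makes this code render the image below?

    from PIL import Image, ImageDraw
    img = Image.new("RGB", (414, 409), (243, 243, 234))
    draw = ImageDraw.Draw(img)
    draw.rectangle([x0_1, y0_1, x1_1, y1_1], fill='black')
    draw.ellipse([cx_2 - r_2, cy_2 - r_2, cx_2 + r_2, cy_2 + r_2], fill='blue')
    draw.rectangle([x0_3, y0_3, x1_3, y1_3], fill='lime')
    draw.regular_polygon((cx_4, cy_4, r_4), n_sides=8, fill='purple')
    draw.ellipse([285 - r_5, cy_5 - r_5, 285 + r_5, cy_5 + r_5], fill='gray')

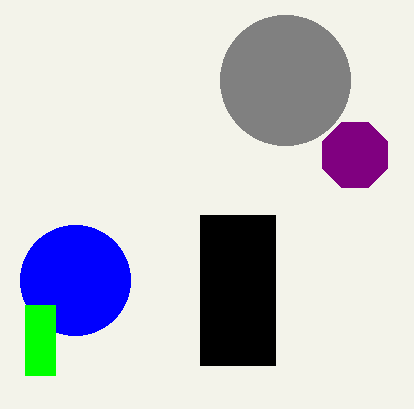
x0_1 = 200, y0_1 = 215, x1_1 = 275, y1_1 = 365, cx_2 = 75, cy_2 = 280, r_2 = 55, x0_3 = 25, y0_3 = 305, x1_3 = 55, y1_3 = 375, cx_4 = 355, cy_4 = 155, r_4 = 35, cy_5 = 80, r_5 = 65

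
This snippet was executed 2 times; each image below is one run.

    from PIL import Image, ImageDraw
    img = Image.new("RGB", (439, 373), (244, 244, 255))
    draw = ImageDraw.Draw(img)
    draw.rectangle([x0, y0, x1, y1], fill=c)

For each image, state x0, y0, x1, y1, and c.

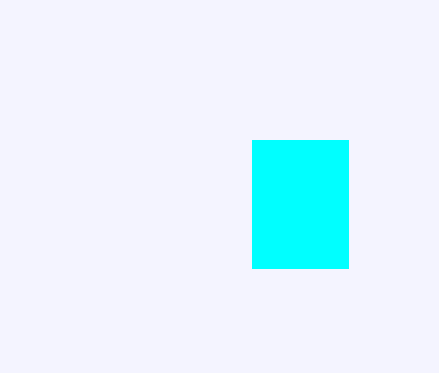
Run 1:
x0 = 252
y0 = 140
x1 = 348
y1 = 268
c = 'cyan'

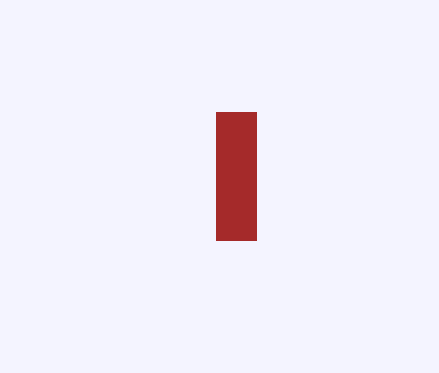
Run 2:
x0 = 216
y0 = 112
x1 = 256
y1 = 240
c = 'brown'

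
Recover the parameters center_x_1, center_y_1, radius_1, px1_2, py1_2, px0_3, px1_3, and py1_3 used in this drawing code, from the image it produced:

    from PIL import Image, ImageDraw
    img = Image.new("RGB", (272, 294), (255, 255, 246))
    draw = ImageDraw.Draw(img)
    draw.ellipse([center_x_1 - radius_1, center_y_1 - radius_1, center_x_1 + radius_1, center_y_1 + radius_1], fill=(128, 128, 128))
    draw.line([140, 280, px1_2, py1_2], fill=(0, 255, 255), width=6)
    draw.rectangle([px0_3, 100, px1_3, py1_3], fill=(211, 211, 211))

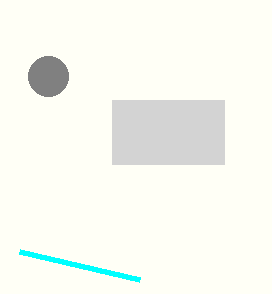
center_x_1 = 48; center_y_1 = 76; radius_1 = 20; px1_2 = 20; py1_2 = 252; px0_3 = 112; px1_3 = 224; py1_3 = 164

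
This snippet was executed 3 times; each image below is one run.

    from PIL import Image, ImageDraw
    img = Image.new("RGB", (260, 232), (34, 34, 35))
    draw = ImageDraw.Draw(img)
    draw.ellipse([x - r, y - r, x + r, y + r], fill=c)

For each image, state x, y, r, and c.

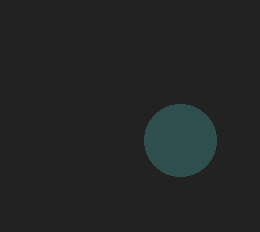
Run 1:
x = 180; y = 140; r = 36; c = 'darkslategray'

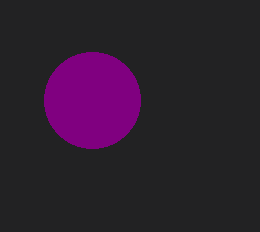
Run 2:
x = 92; y = 100; r = 48; c = 'purple'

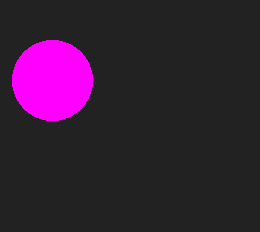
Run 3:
x = 52
y = 80
r = 40
c = 'magenta'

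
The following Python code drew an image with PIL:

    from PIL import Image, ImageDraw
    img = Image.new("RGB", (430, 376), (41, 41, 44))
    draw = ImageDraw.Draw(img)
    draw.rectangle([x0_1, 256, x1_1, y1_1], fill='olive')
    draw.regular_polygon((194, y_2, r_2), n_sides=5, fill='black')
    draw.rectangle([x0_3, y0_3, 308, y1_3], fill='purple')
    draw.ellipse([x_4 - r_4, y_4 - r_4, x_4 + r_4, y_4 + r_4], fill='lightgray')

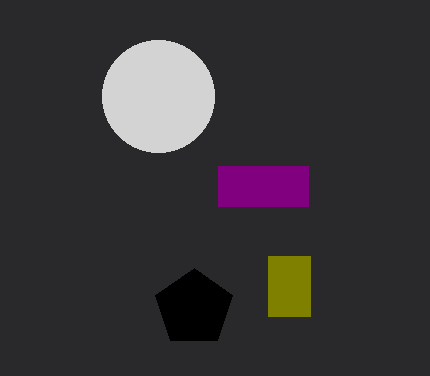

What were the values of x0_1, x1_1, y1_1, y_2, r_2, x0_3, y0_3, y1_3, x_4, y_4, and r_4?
x0_1 = 268, x1_1 = 310, y1_1 = 316, y_2 = 308, r_2 = 40, x0_3 = 218, y0_3 = 166, y1_3 = 206, x_4 = 158, y_4 = 96, r_4 = 56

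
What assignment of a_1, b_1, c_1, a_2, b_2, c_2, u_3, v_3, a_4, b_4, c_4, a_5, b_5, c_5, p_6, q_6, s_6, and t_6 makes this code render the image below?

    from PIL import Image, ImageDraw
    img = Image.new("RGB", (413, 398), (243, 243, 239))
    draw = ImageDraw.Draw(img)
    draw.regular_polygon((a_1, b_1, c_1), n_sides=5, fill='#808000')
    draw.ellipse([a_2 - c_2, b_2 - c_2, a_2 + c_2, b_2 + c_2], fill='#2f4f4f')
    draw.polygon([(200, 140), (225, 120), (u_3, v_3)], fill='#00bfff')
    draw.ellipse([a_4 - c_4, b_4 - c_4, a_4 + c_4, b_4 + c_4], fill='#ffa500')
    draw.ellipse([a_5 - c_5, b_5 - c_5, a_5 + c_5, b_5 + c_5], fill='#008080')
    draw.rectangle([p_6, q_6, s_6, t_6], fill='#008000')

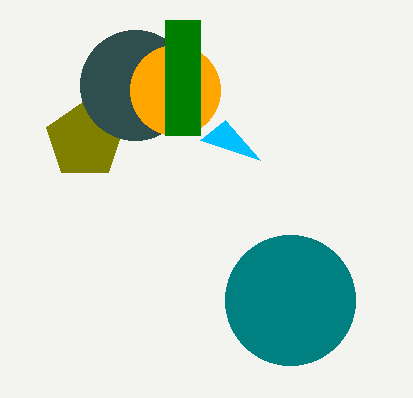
a_1 = 85, b_1 = 140, c_1 = 40, a_2 = 135, b_2 = 85, c_2 = 55, u_3 = 260, v_3 = 160, a_4 = 175, b_4 = 90, c_4 = 45, a_5 = 290, b_5 = 300, c_5 = 65, p_6 = 165, q_6 = 20, s_6 = 200, t_6 = 135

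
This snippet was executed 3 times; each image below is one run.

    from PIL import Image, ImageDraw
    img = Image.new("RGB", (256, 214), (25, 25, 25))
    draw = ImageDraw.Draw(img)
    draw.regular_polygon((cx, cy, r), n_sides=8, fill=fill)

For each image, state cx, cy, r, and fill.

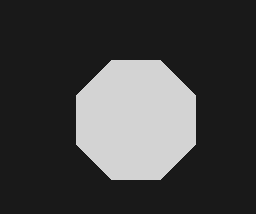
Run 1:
cx = 136
cy = 120
r = 64
fill = 'lightgray'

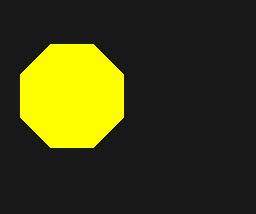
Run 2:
cx = 72; cy = 96; r = 56; fill = 'yellow'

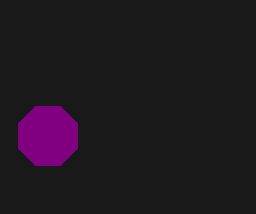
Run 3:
cx = 48, cy = 136, r = 32, fill = 'purple'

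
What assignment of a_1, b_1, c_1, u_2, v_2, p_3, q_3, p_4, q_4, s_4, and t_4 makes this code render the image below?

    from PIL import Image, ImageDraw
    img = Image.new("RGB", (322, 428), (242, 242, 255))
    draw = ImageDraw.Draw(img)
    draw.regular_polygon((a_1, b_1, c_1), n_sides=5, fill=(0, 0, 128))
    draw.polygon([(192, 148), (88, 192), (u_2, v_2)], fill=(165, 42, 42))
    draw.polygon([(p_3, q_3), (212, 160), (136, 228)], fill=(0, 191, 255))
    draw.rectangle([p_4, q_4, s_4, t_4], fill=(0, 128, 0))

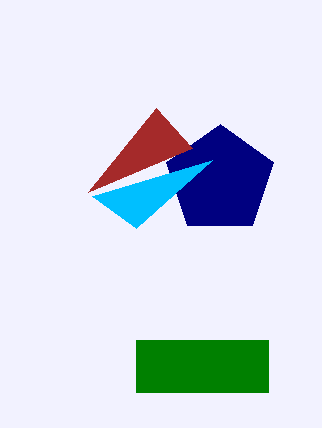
a_1 = 220, b_1 = 180, c_1 = 56, u_2 = 156, v_2 = 108, p_3 = 92, q_3 = 196, p_4 = 136, q_4 = 340, s_4 = 268, t_4 = 392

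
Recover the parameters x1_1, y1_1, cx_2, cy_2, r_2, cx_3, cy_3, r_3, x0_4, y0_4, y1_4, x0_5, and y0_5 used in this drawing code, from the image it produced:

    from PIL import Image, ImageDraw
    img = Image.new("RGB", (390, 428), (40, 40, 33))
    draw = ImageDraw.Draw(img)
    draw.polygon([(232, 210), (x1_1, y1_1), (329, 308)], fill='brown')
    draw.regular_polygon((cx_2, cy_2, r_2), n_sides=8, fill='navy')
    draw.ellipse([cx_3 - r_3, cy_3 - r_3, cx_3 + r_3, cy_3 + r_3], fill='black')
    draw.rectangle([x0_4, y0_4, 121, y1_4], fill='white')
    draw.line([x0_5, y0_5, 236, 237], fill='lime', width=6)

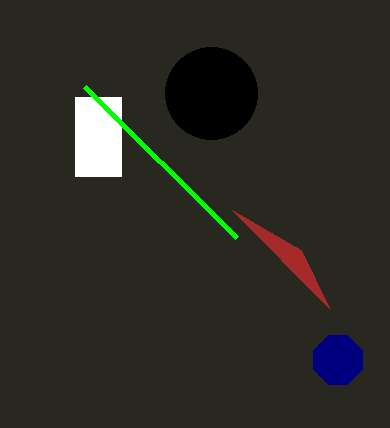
x1_1 = 301, y1_1 = 250, cx_2 = 338, cy_2 = 360, r_2 = 26, cx_3 = 211, cy_3 = 93, r_3 = 46, x0_4 = 75, y0_4 = 97, y1_4 = 176, x0_5 = 84, y0_5 = 86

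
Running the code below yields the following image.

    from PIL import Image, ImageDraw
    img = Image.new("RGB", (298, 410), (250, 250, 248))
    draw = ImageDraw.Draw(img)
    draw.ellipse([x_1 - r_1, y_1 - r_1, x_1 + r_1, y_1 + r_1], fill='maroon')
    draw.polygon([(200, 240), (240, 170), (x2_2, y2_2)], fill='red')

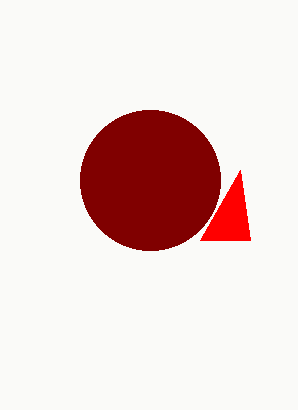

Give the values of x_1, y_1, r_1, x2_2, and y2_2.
x_1 = 150, y_1 = 180, r_1 = 70, x2_2 = 250, y2_2 = 240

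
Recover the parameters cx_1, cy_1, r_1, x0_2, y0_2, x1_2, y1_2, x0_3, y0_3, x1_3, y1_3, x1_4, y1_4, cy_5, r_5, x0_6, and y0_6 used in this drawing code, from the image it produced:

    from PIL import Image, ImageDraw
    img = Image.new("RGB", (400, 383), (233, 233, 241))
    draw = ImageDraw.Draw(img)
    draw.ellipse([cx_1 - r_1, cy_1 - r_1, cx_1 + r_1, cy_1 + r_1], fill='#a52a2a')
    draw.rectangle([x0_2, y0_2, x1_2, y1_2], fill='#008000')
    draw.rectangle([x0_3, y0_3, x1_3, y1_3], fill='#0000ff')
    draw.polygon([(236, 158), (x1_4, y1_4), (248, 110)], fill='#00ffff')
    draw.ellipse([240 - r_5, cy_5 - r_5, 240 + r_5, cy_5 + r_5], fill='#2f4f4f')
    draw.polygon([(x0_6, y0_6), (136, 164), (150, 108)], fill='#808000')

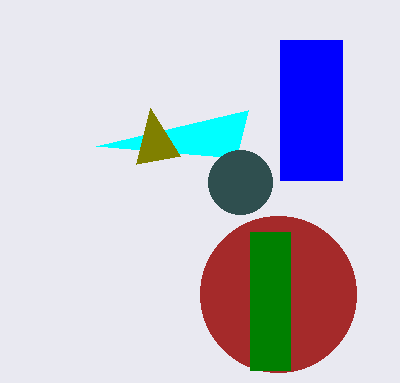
cx_1 = 278; cy_1 = 294; r_1 = 78; x0_2 = 250; y0_2 = 232; x1_2 = 290; y1_2 = 370; x0_3 = 280; y0_3 = 40; x1_3 = 342; y1_3 = 180; x1_4 = 96; y1_4 = 146; cy_5 = 182; r_5 = 32; x0_6 = 180; y0_6 = 156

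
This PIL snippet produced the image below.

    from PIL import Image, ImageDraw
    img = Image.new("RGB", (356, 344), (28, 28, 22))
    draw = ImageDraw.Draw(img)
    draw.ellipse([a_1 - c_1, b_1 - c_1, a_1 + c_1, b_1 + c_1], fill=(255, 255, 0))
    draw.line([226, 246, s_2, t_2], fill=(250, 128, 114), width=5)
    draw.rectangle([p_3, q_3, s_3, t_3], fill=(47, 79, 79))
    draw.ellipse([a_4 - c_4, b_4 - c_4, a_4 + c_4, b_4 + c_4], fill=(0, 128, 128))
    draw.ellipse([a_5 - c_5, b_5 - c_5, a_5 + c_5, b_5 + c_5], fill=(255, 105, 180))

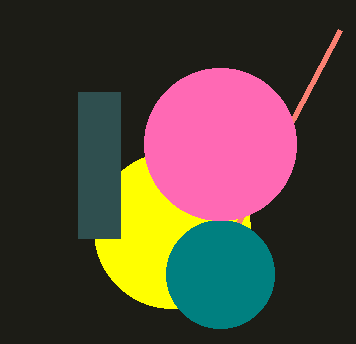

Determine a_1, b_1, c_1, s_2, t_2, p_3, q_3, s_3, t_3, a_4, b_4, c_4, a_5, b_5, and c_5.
a_1 = 172
b_1 = 230
c_1 = 78
s_2 = 340
t_2 = 30
p_3 = 78
q_3 = 92
s_3 = 120
t_3 = 238
a_4 = 220
b_4 = 274
c_4 = 54
a_5 = 220
b_5 = 144
c_5 = 76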